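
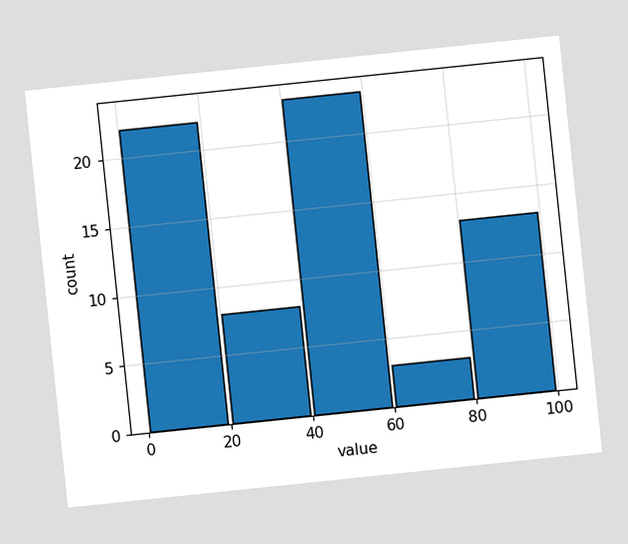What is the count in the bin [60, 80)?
The chart is tilted about 6° counter-clockwise. The [60, 80) bin has height 3.

3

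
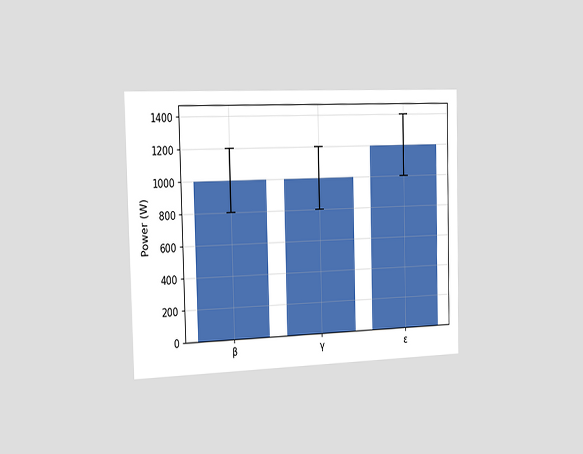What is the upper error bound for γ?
The chart is viewed slightly from the left. The γ bar's upper whisker reaches 1200W.

1200W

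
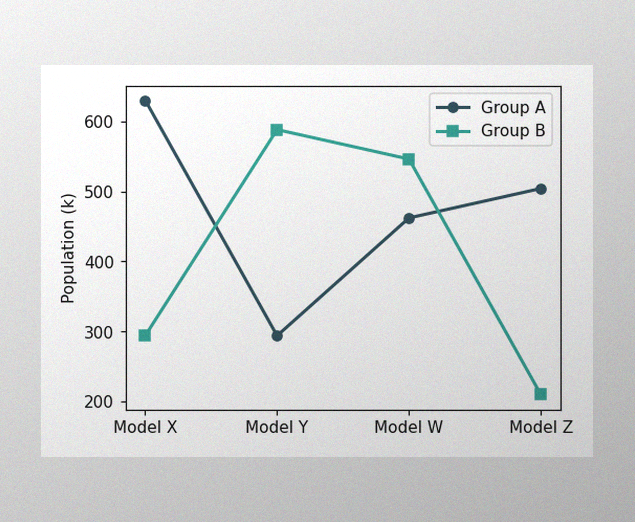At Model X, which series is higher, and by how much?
The image has some photo noise and uneven lighting. At Model X, Group A sits above the other line by 336k.

Group A, by 336k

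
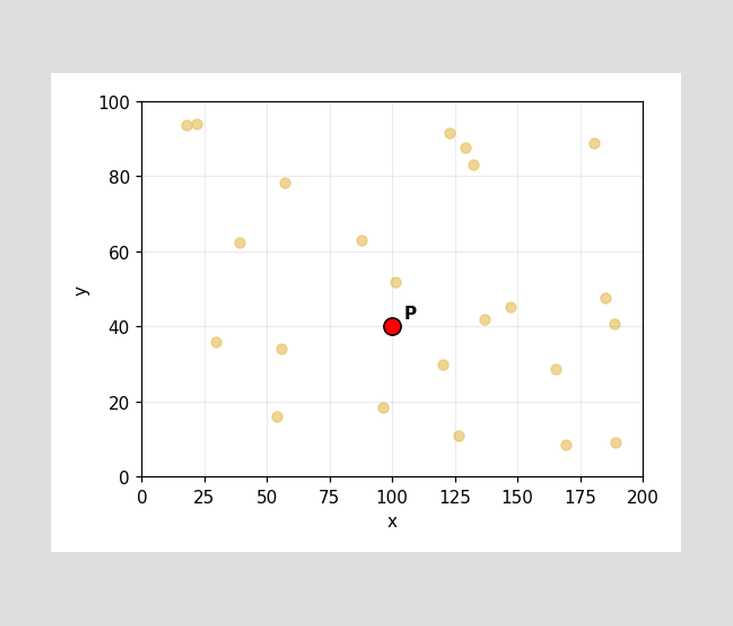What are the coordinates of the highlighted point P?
(100, 40)

Following the gridlines from P to each axis, P sits at (100, 40).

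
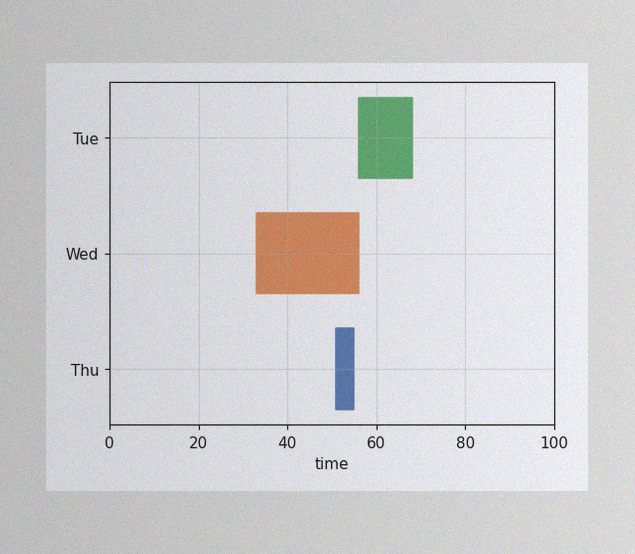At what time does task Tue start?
The image has some photo noise and uneven lighting. The Tue bar begins at t=56.

56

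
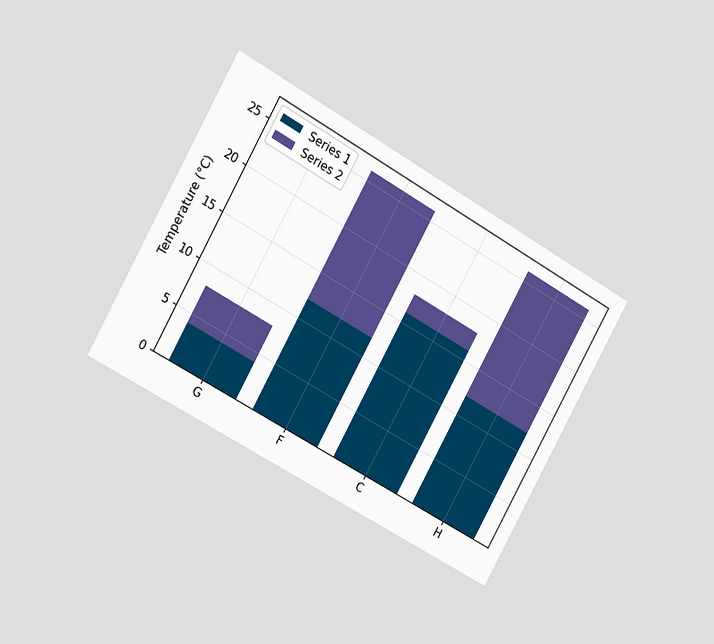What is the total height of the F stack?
26°C

The chart is tilted about 29° clockwise and viewed at a slight angle. The F stack's top reaches 26°C on the y-axis.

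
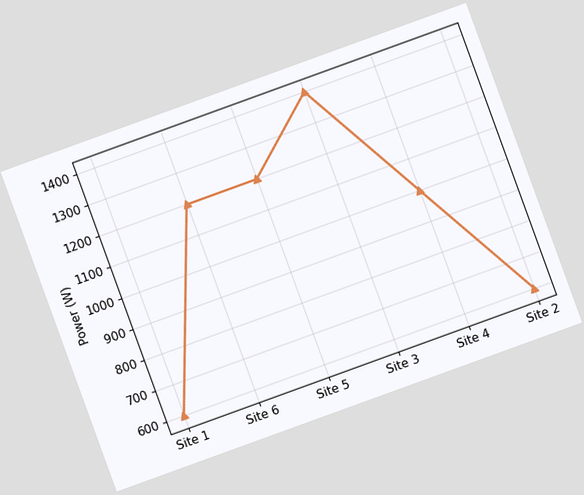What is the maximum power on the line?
1400W

The chart is tilted about 20° counter-clockwise. The highest point is at Site 3, and reading across to the y-axis gives 1400W.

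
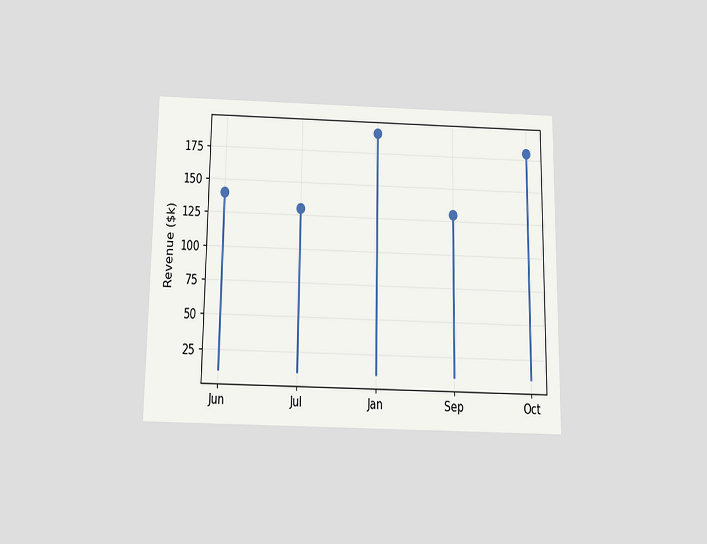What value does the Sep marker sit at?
$130k

The chart is viewed slightly from below. The Sep marker sits at $130k.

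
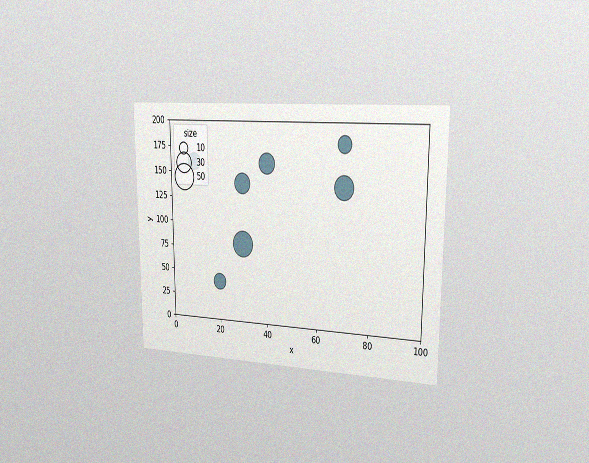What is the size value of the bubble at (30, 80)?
50

The chart is viewed slightly from the right, with some photo noise. Matching the bubble at (30, 80) against the size legend gives 50.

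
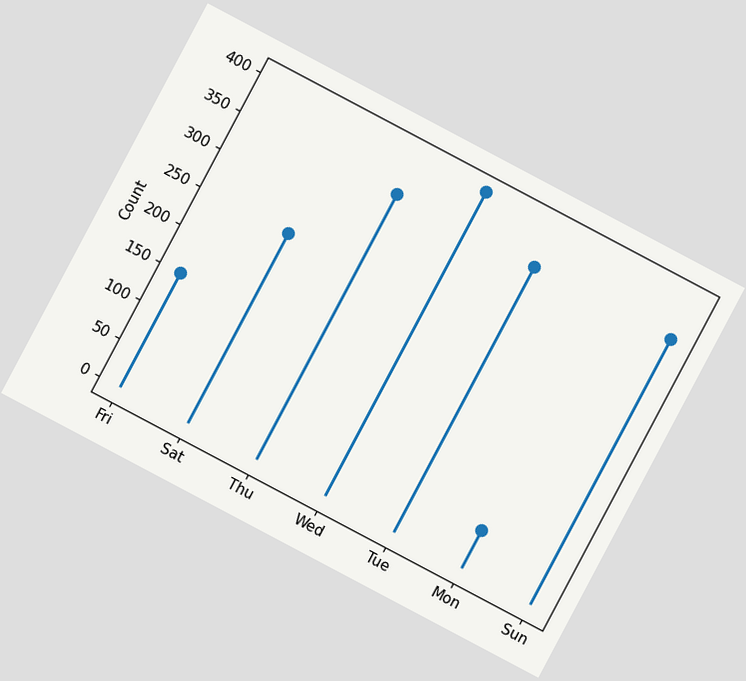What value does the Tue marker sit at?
350

The chart is tilted about 28° clockwise. The Tue marker sits at 350.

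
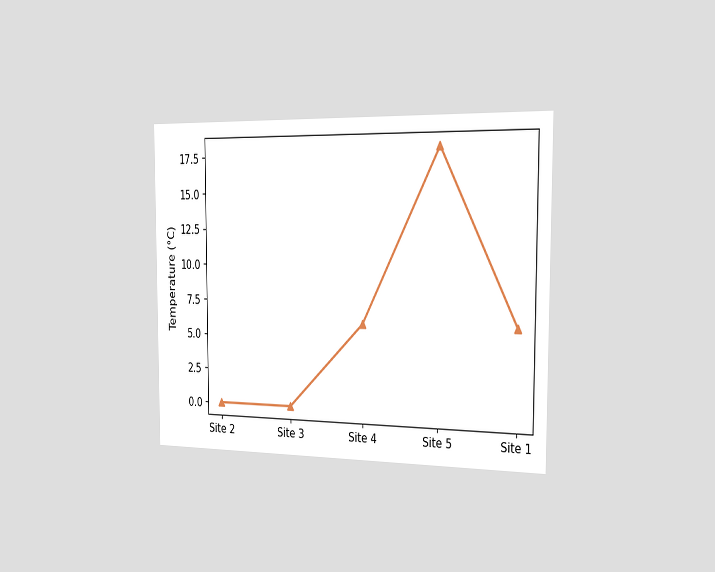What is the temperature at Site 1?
6°C

The chart is viewed slightly from the right. At Site 1, the line is at 6°C.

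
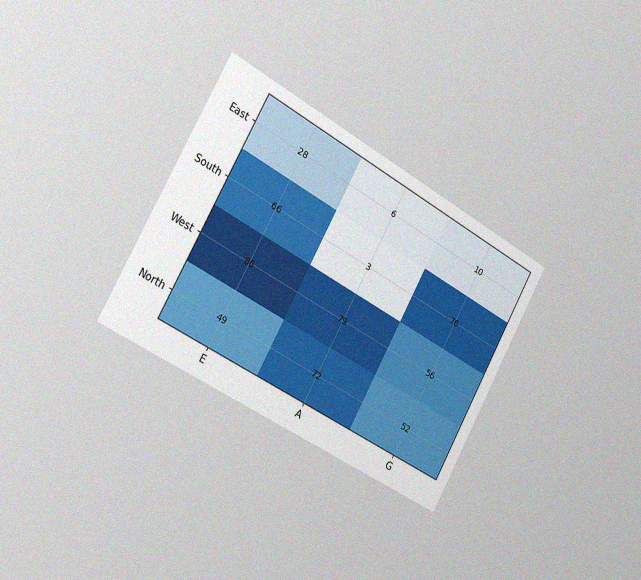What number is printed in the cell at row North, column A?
72

The chart is tilted about 29° clockwise and viewed slightly from the left, with some photo noise. The (North, A) cell reads 72.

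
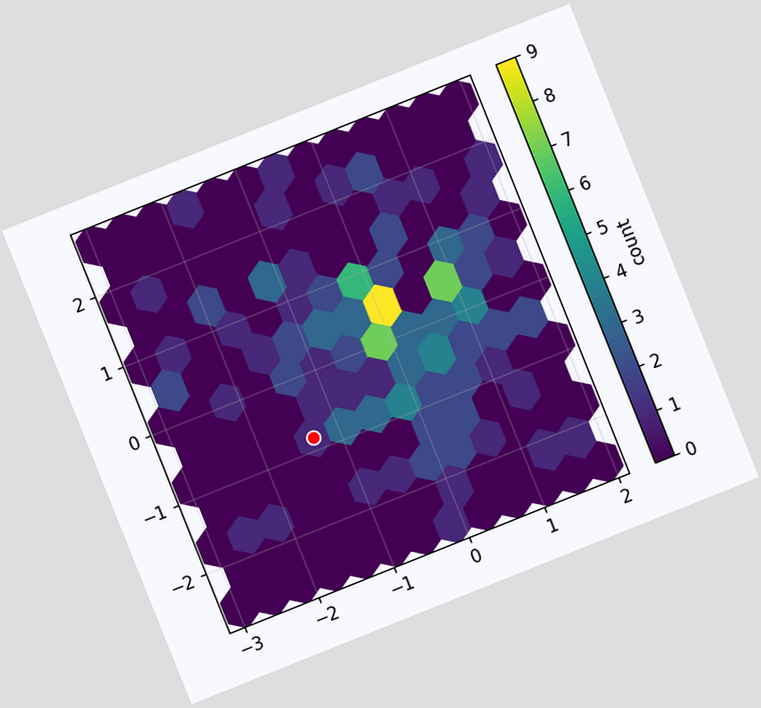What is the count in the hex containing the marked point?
1

The chart is tilted about 22° counter-clockwise. The marked hex reads 1 on the colorbar.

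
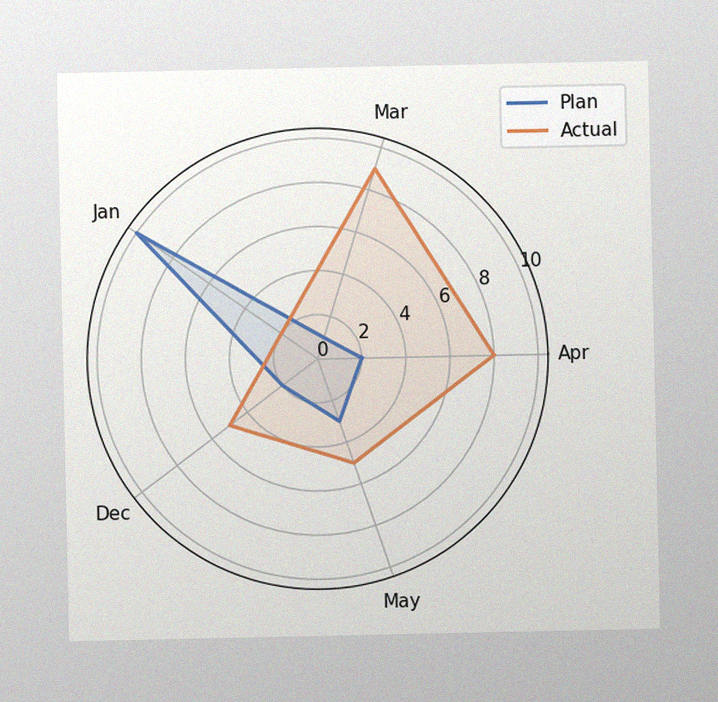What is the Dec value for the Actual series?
5

The image has some photo noise and uneven lighting. On the Dec axis, Actual reaches 5.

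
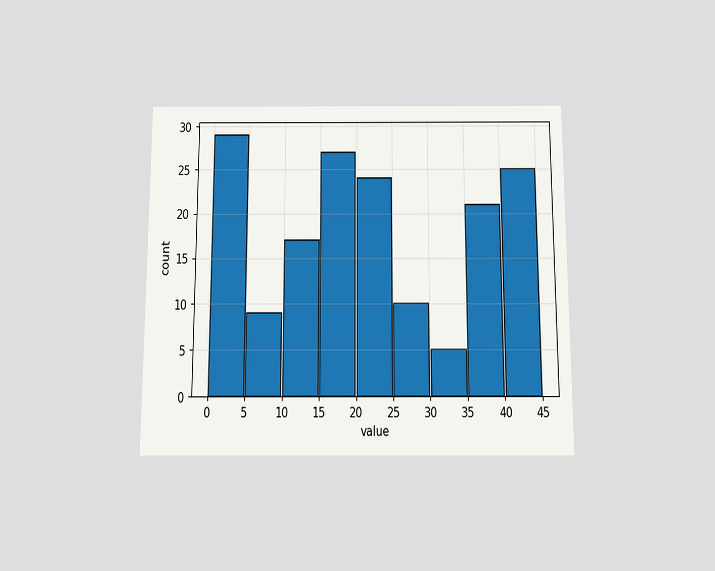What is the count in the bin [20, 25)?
24

The chart is viewed slightly from below. The [20, 25) bin has height 24.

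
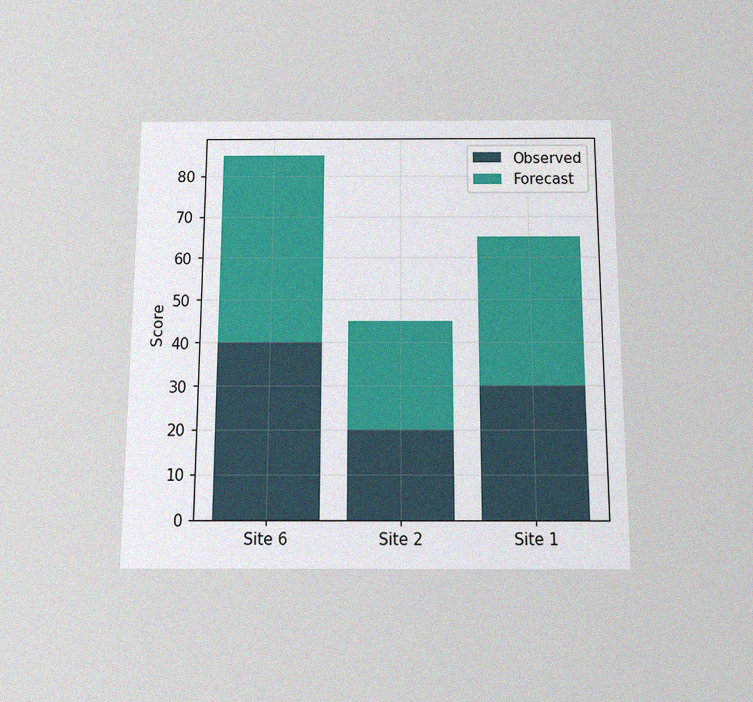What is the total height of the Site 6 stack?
The chart is viewed slightly from below, with some photo noise. The Site 6 stack's top reaches 85 on the y-axis.

85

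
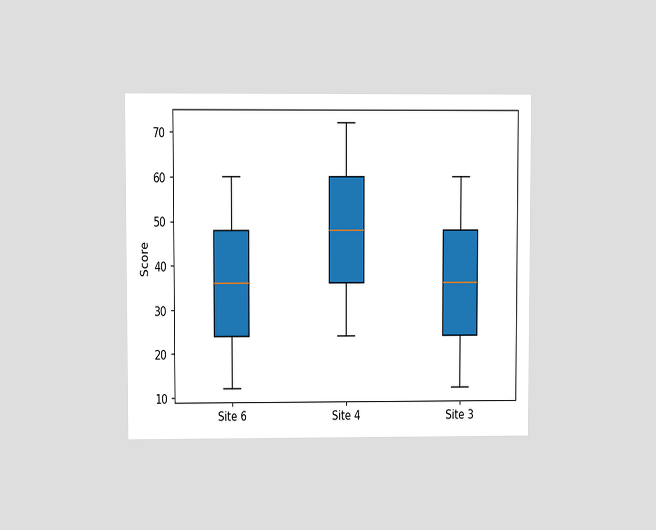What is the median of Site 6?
The chart is viewed at a slight angle. The median line in the Site 6 box sits at 36.

36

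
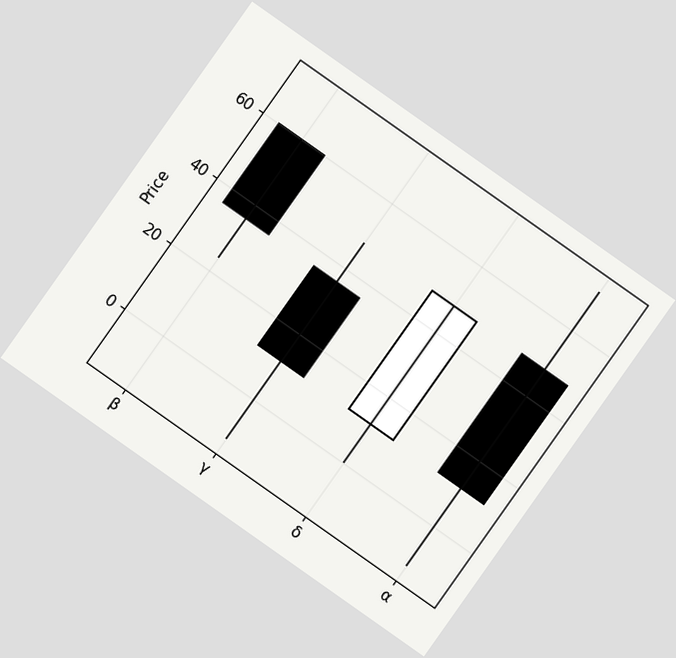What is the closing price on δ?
48

The chart is tilted about 35° clockwise. The δ candle closes at 48.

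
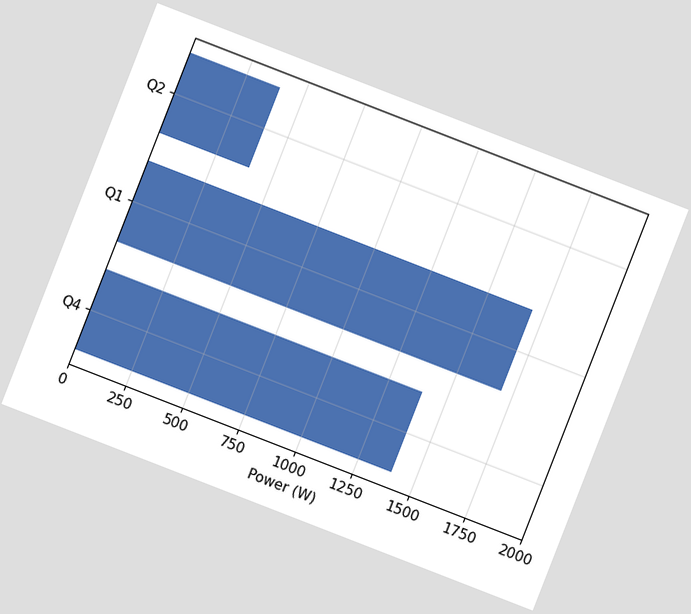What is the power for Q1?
The chart is tilted about 21° clockwise. Reading along the chart's x-axis, the Q1 bar reaches 1700W.

1700W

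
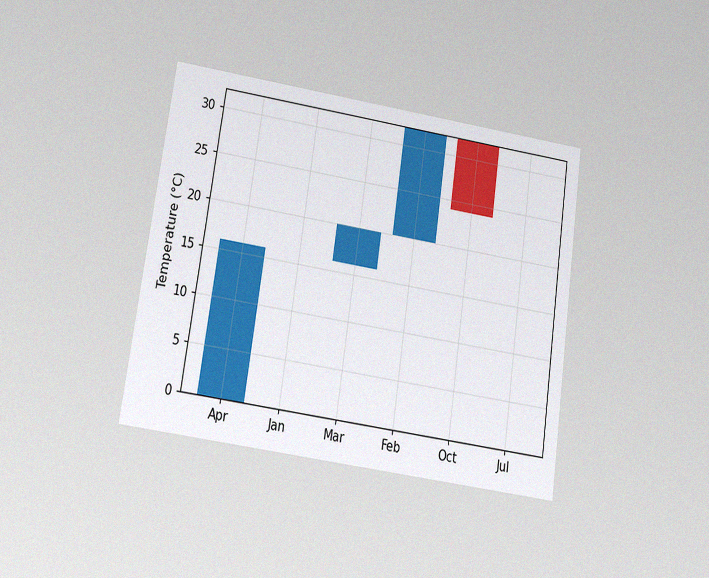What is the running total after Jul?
24°C

The chart is tilted about 8° clockwise and viewed at a slight angle, with some photo noise. After Jul the running total reaches 24°C.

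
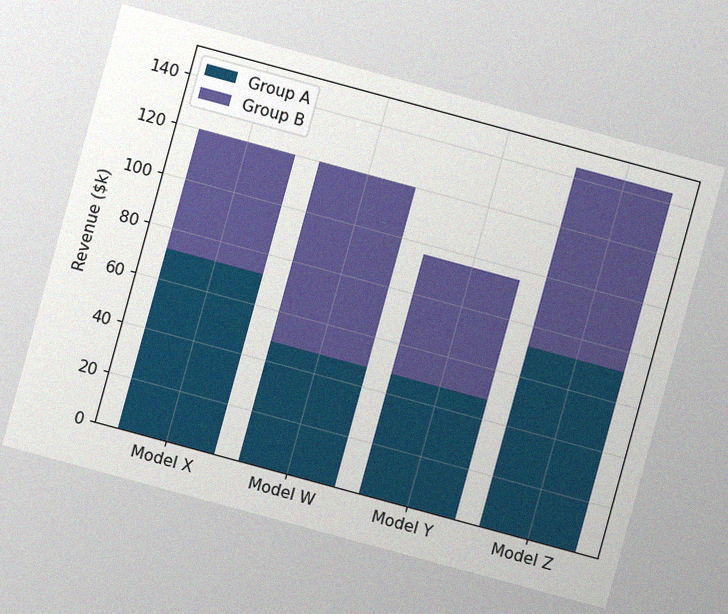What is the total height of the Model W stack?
The chart is tilted about 15° clockwise, with some photo noise. The Model W stack's top reaches $120k on the y-axis.

$120k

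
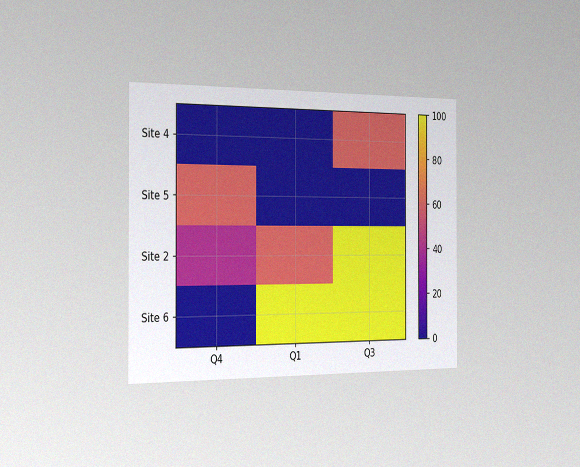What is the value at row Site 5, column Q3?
0

The chart is viewed slightly from the left, with some photo noise. Matching cell (Site 5, Q3) against the colorbar gives 0.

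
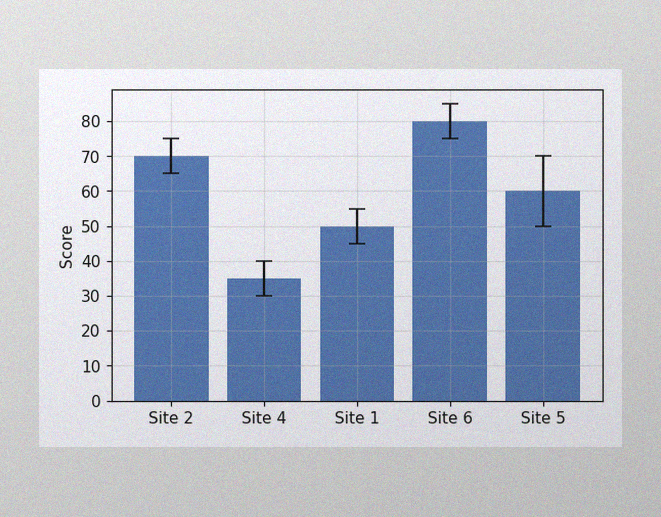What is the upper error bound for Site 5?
The image has some photo noise and uneven lighting. The Site 5 bar's upper whisker reaches 70.

70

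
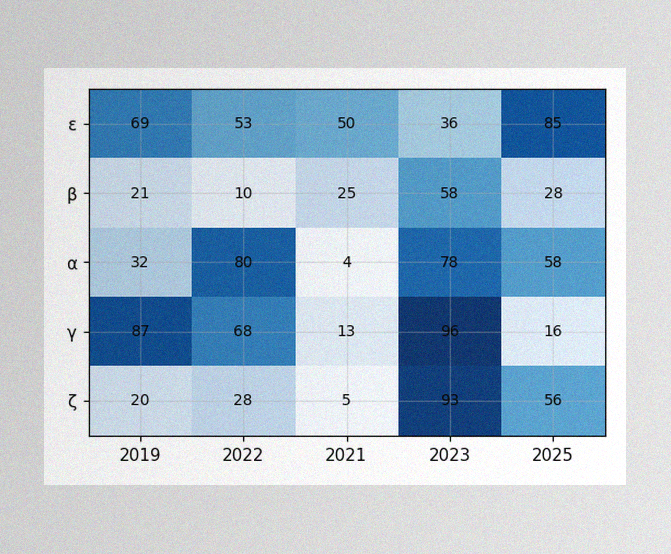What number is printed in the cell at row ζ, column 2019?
20

The image has some photo noise and uneven lighting. The (ζ, 2019) cell reads 20.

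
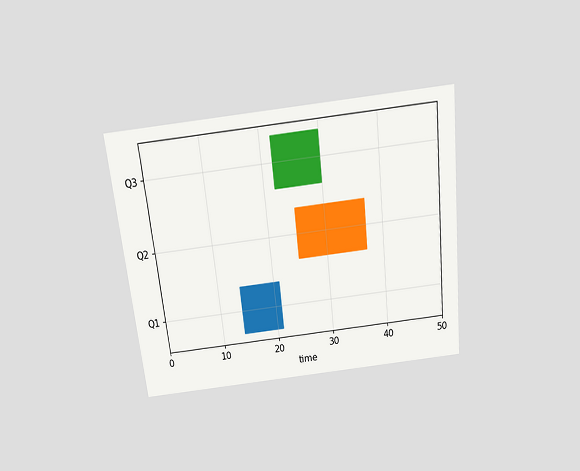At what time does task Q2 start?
The chart is tilted about 6° counter-clockwise and viewed slightly from above. The Q2 bar begins at t=25.

25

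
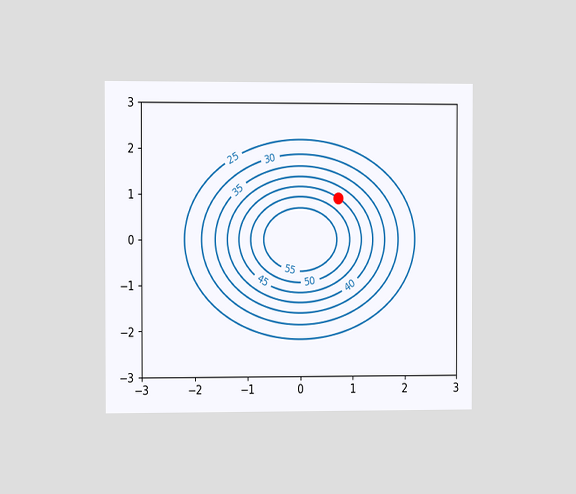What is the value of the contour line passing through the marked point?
The chart is viewed slightly from the left. The marked point sits on the contour labelled 45.

45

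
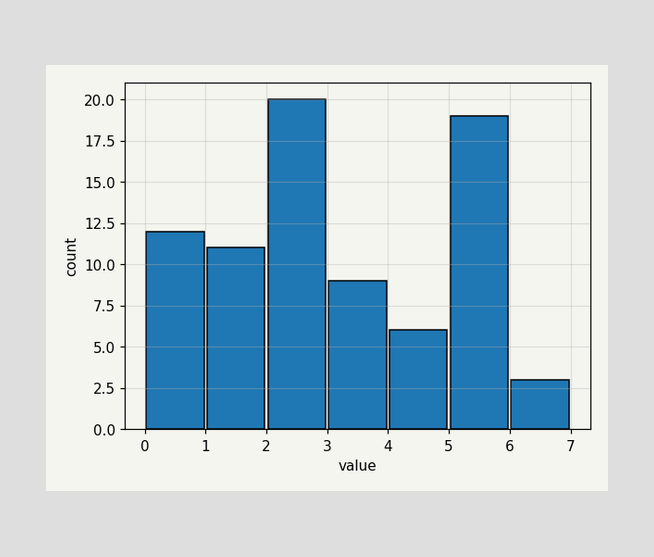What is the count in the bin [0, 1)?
12

The [0, 1) bin has height 12.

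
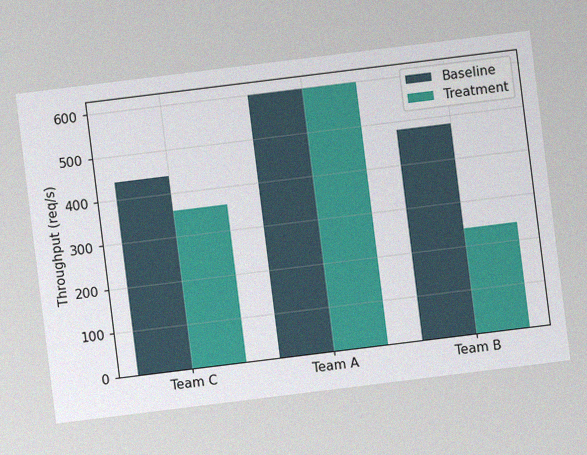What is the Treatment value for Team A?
600req/s

The chart is tilted about 7° counter-clockwise, with some photo noise. The Treatment bar at Team A reaches 600req/s on the y-axis.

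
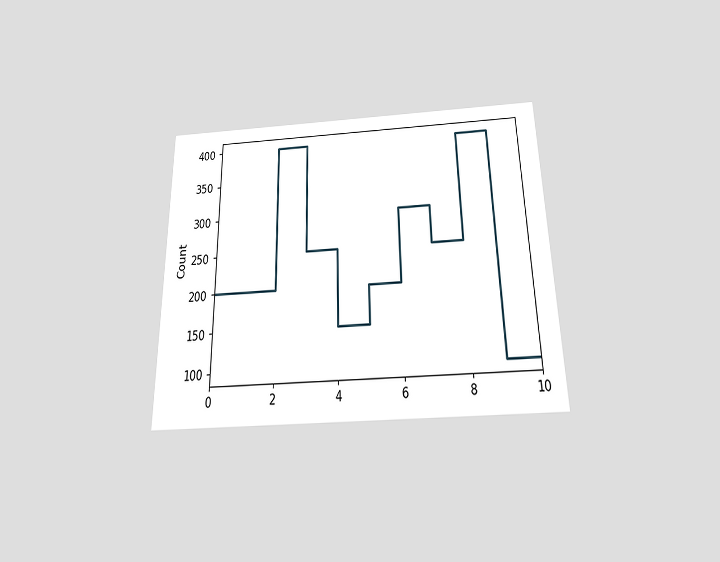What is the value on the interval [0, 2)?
The chart is viewed slightly from below. On [0, 2) the step sits at 200.

200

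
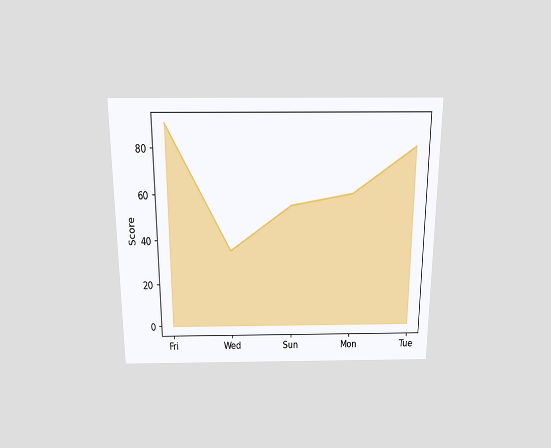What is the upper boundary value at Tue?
80

The chart is viewed slightly from above. At Tue the upper boundary is at 80.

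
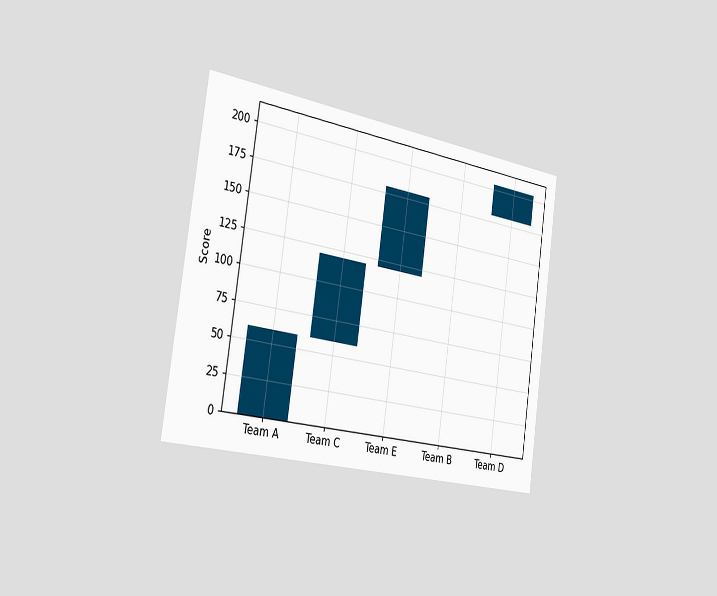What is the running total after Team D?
204

The chart is tilted about 8° clockwise and viewed slightly from the left. After Team D the running total reaches 204.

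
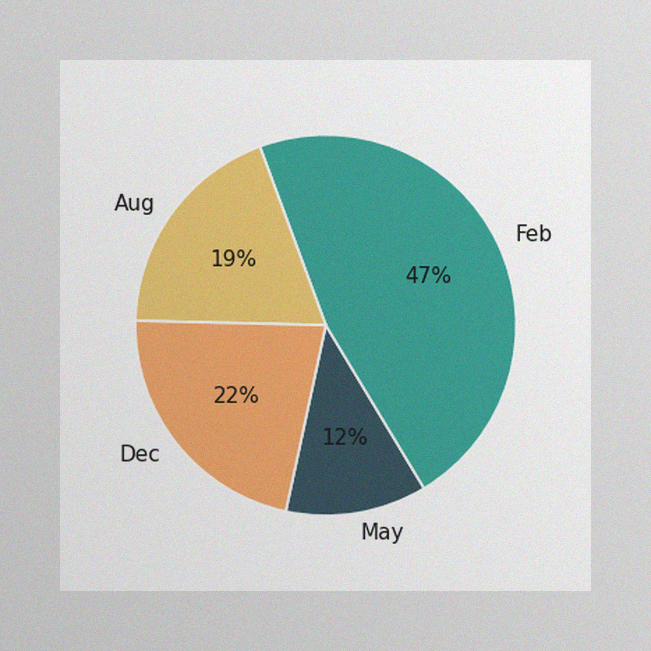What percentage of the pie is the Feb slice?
47%

The image has some photo noise and uneven lighting. The Feb slice takes up 47% of the pie.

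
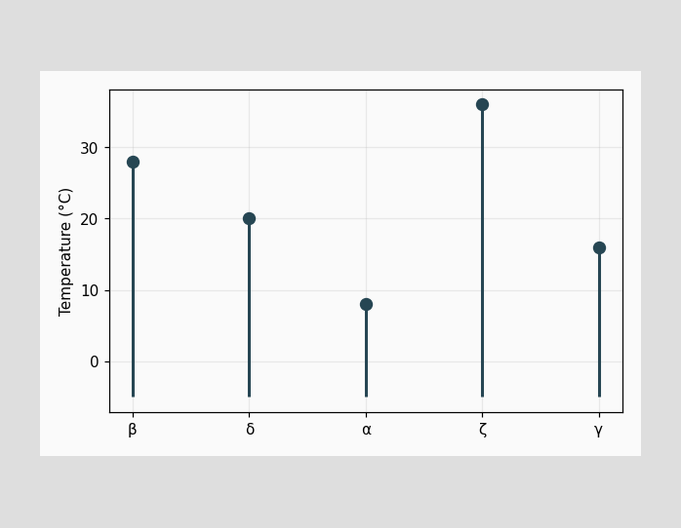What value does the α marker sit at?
8°C

The α marker sits at 8°C.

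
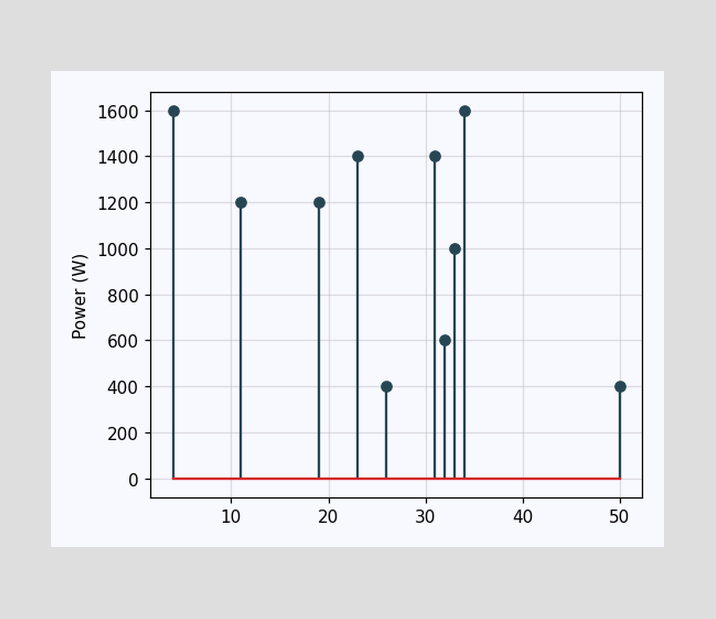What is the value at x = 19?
1200W

The stem at x=19 reaches 1200W.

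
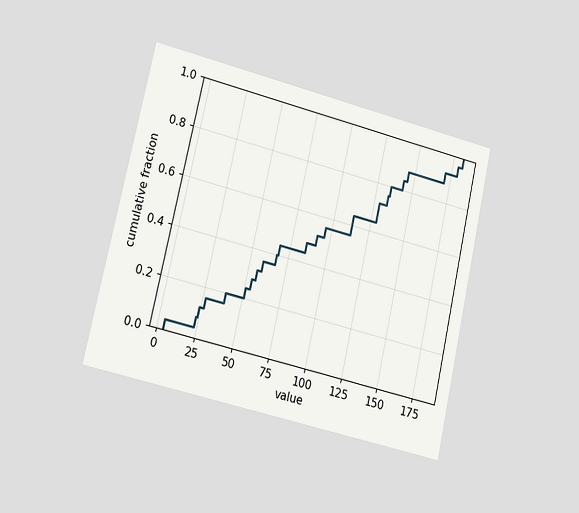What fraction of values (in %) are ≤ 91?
52%

The chart is tilted about 13° clockwise and viewed slightly from the left. At x=91 the ECDF step is at 52%.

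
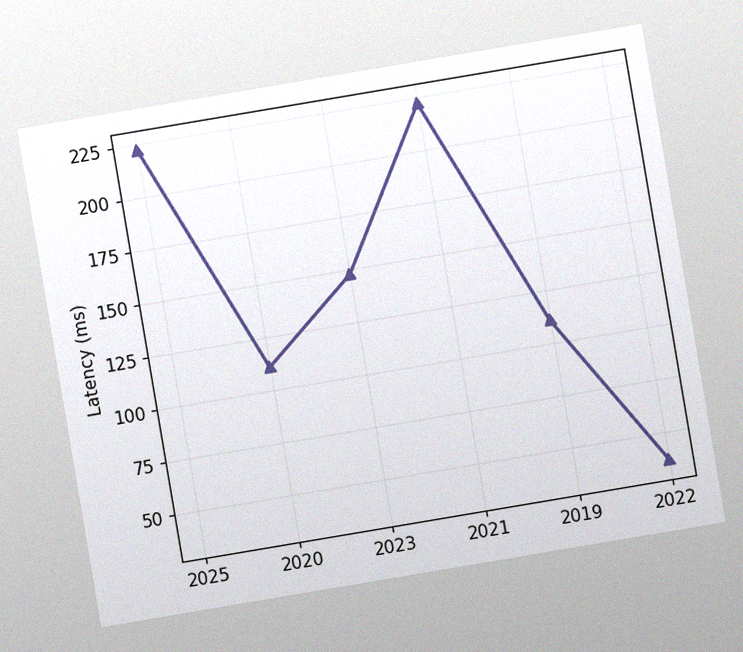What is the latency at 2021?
The chart is tilted about 10° counter-clockwise, with some photo noise. At 2021, the line is at 222ms.

222ms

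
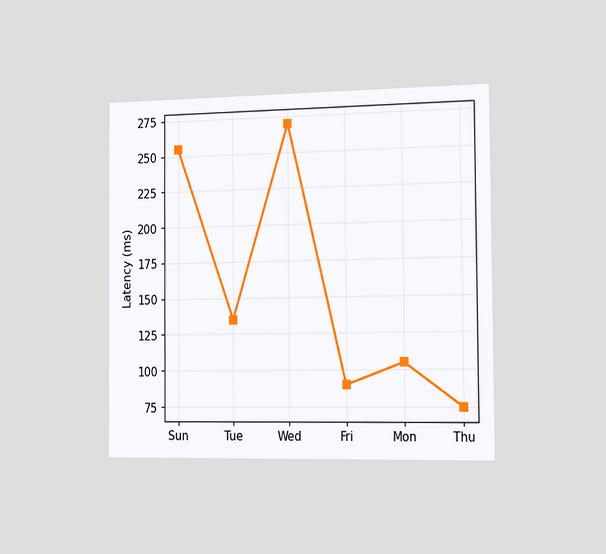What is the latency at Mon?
The chart is viewed slightly from the right. At Mon, the line is at 105ms.

105ms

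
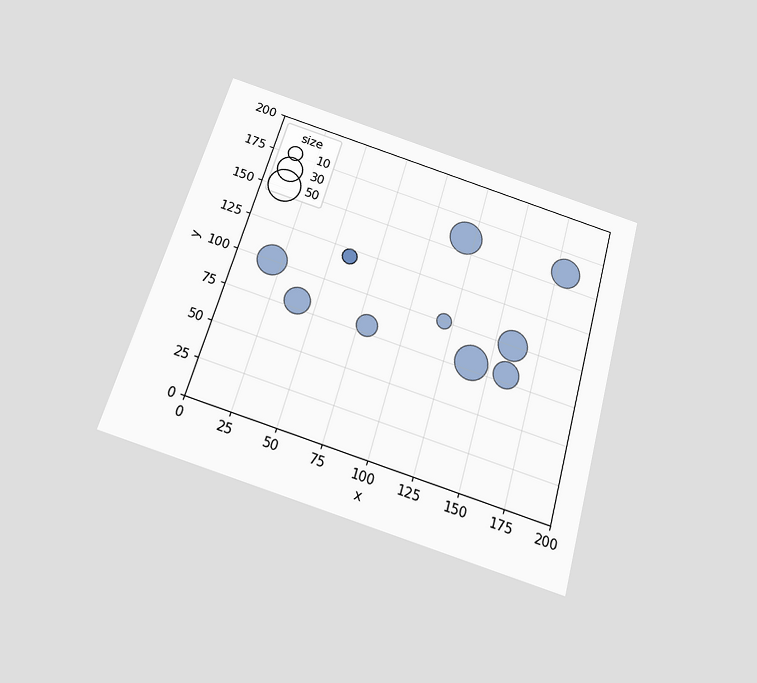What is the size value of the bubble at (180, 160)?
40

The chart is tilted about 16° clockwise and viewed slightly from below. Matching the bubble at (180, 160) against the size legend gives 40.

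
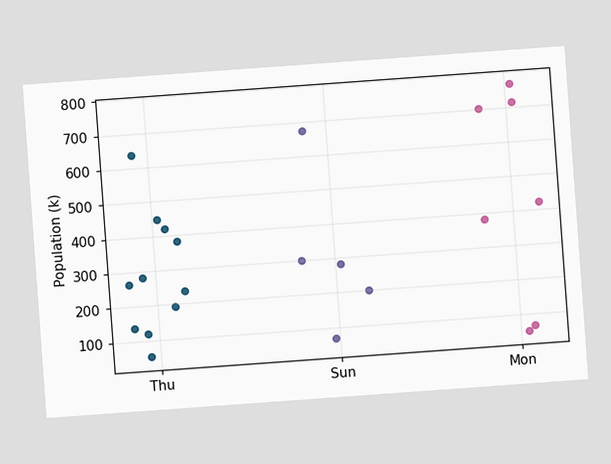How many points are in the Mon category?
7

The chart is tilted about 4° counter-clockwise. Counting the markers in the Mon column gives 7.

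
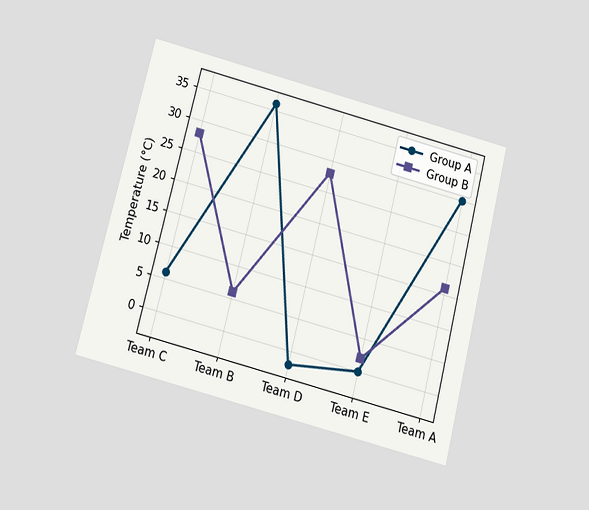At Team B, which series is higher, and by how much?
The chart is tilted about 14° clockwise and viewed slightly from below. At Team B, Group A sits above the other line by 30°C.

Group A, by 30°C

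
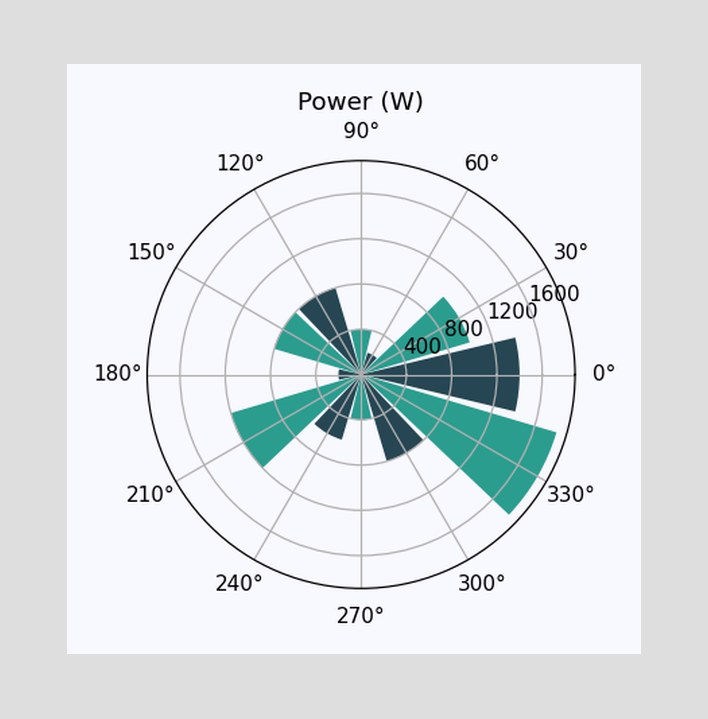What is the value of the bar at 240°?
The bar at 240° reaches 600W on the radial axis.

600W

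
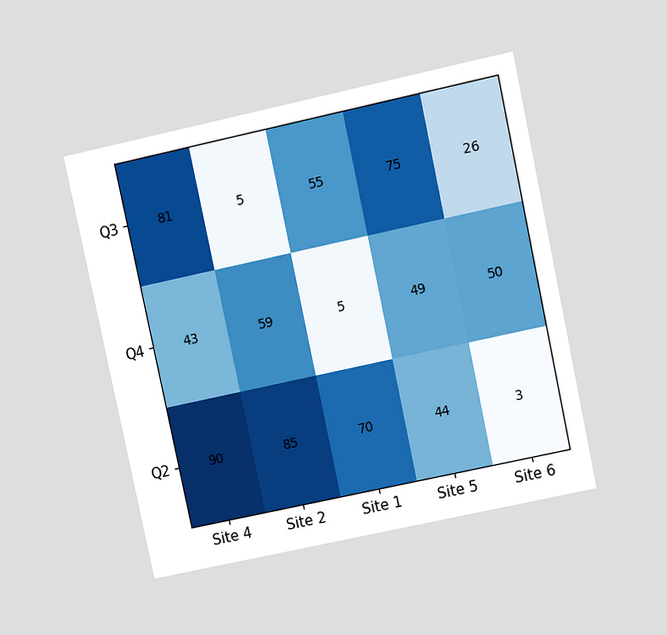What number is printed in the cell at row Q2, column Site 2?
The chart is tilted about 12° counter-clockwise and viewed at a slight angle. The (Q2, Site 2) cell reads 85.

85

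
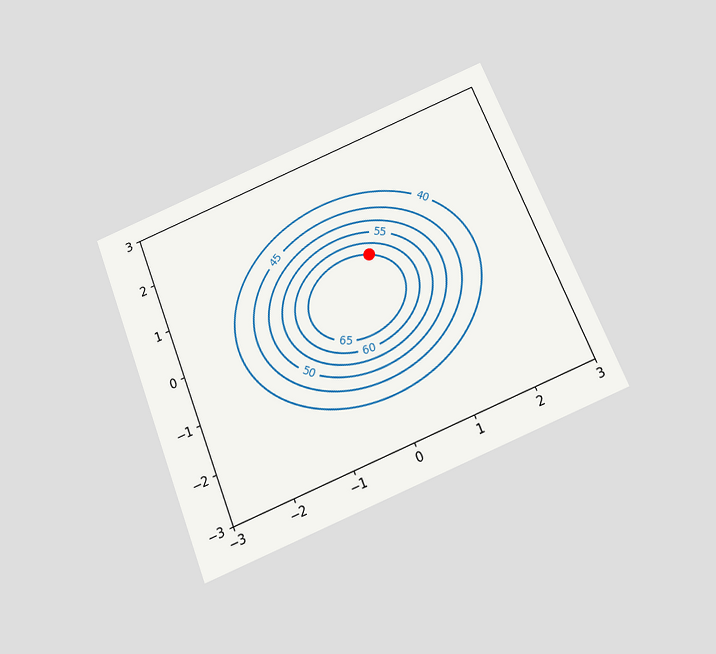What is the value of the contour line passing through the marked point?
65

The chart is tilted about 22° counter-clockwise and viewed slightly from below. The marked point sits on the contour labelled 65.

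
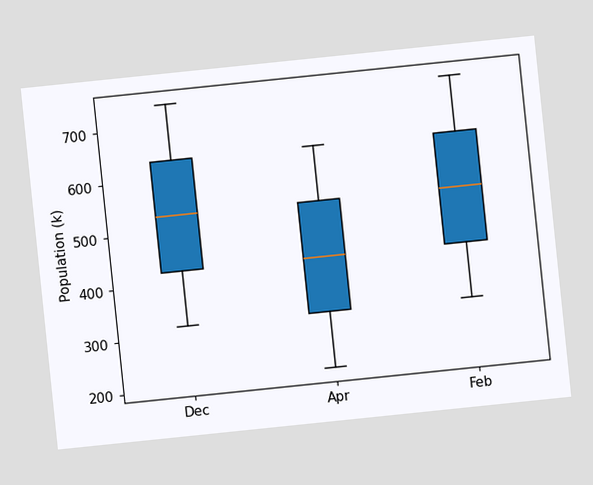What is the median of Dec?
530k

The chart is tilted about 6° counter-clockwise. The median line in the Dec box sits at 530k.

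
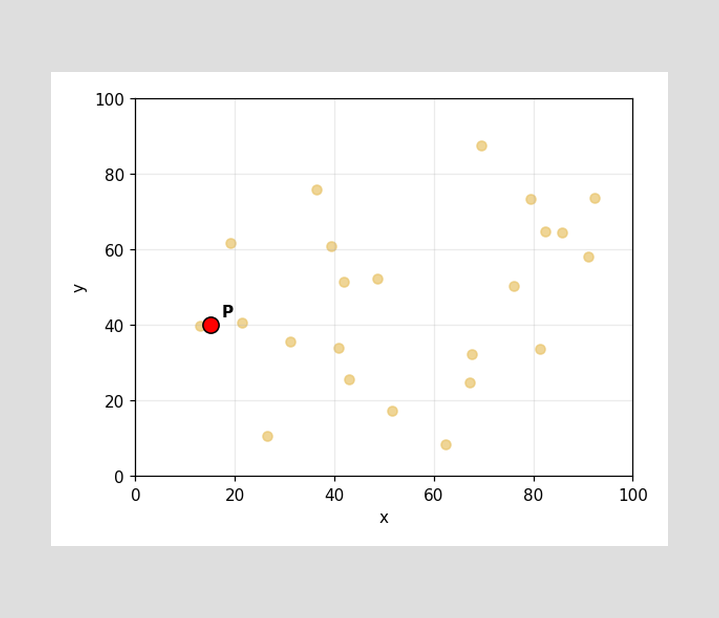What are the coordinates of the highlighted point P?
Following the gridlines from P to each axis, P sits at (15, 40).

(15, 40)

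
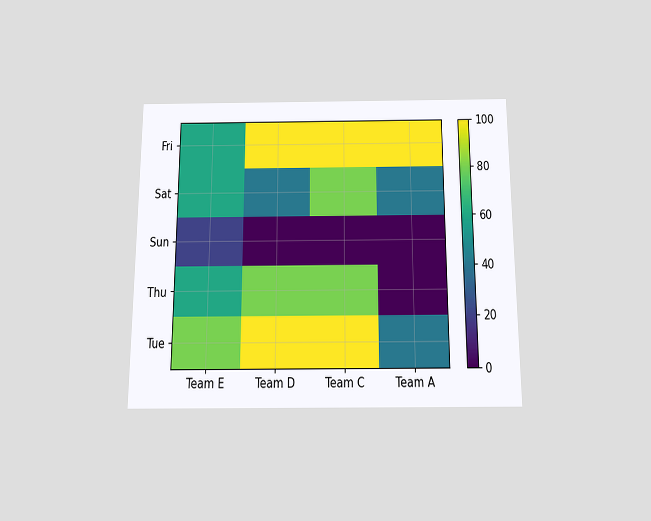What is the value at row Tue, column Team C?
100

The chart is viewed slightly from below. Matching cell (Tue, Team C) against the colorbar gives 100.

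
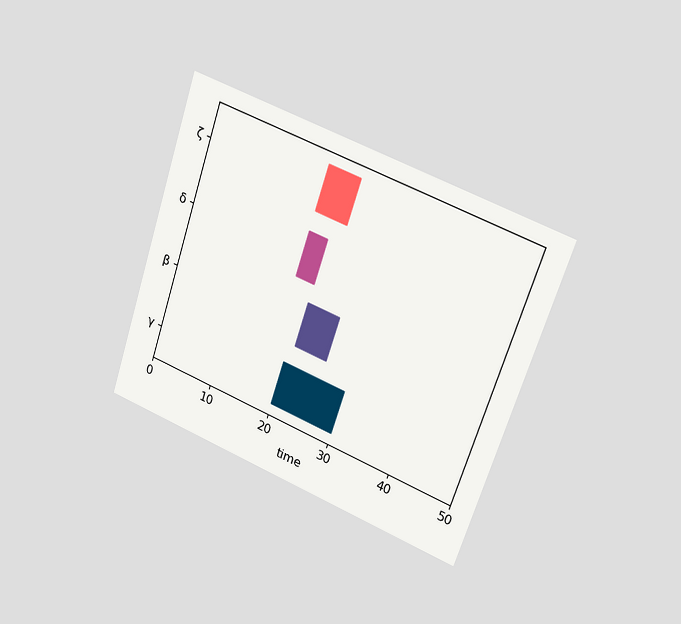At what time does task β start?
The chart is tilted about 19° clockwise and viewed slightly from the right. The β bar begins at t=21.

21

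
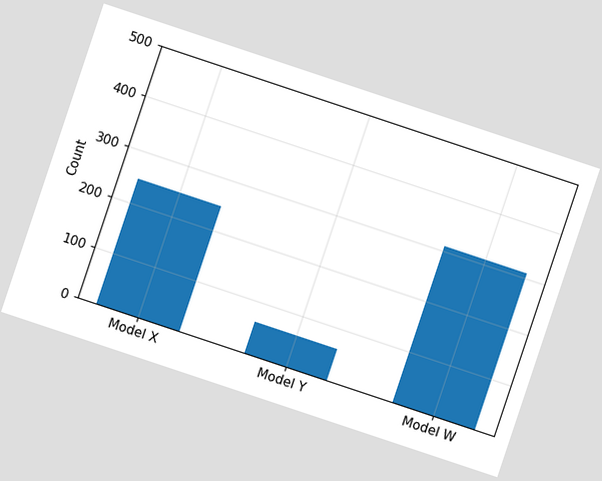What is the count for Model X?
The chart is tilted about 18° clockwise. Reading along the chart's y-axis, the Model X bar reaches 248.

248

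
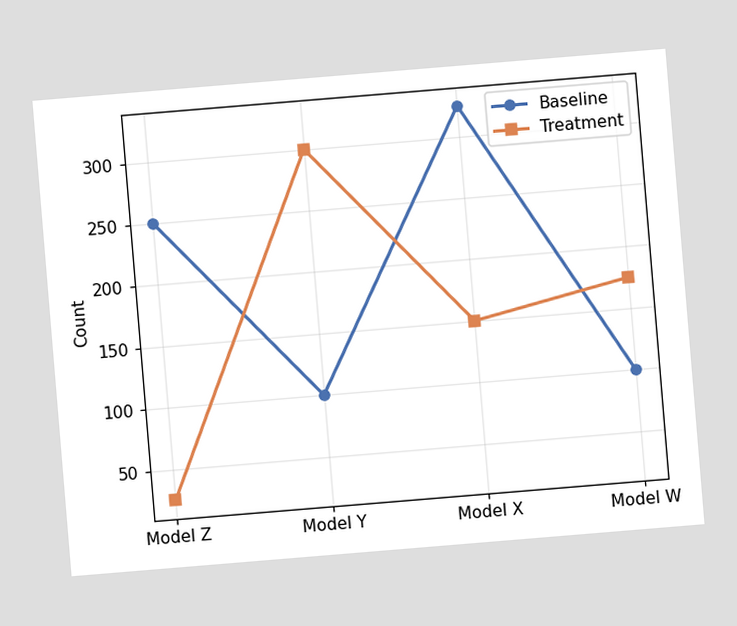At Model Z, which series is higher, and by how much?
Baseline, by 225

The chart is tilted about 5° counter-clockwise. At Model Z, Baseline sits above the other line by 225.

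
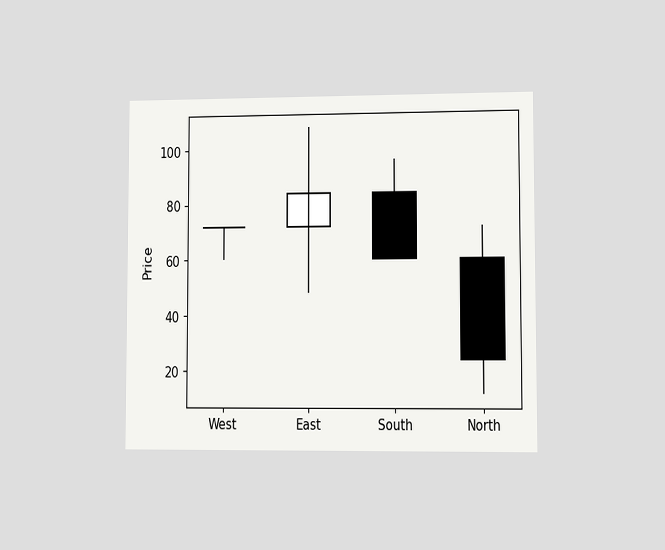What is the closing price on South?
60

The chart is viewed at a slight angle. The South candle closes at 60.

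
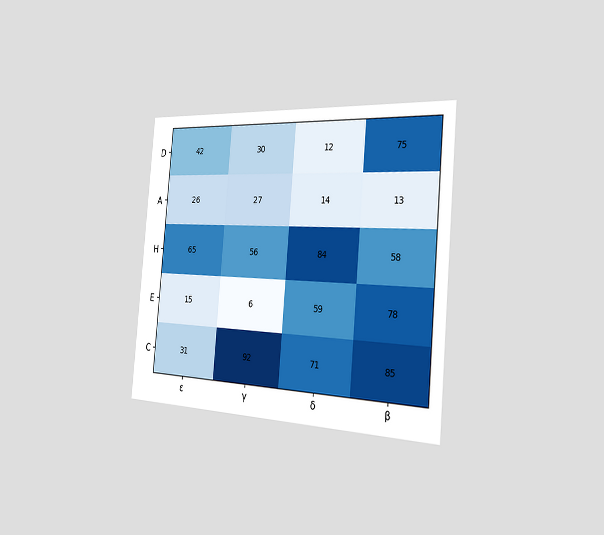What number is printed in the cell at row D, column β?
75

The chart is tilted about 5° clockwise and viewed slightly from the right. The (D, β) cell reads 75.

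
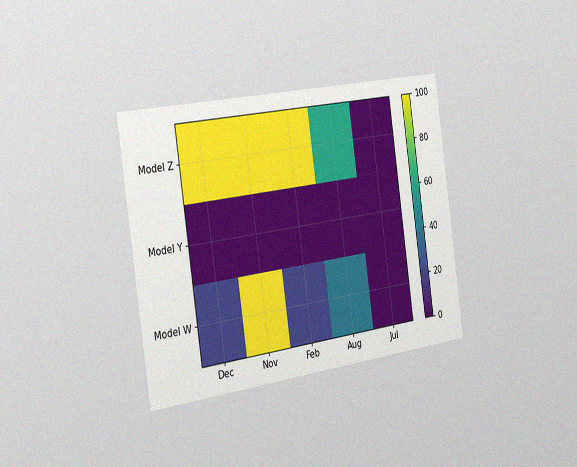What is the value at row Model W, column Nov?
100

The chart is tilted about 8° counter-clockwise and viewed slightly from the left, with some photo noise. Matching cell (Model W, Nov) against the colorbar gives 100.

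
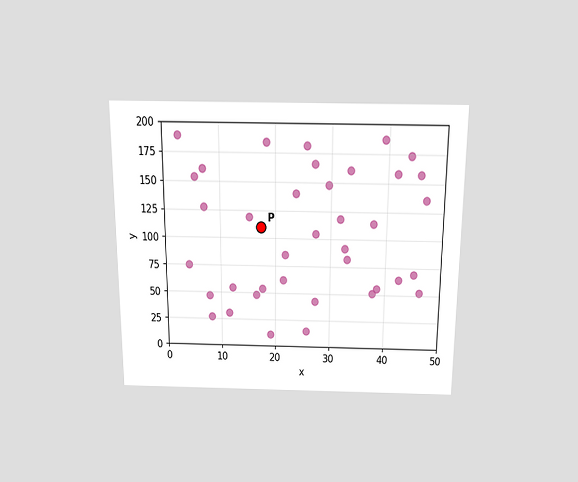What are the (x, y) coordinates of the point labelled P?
The chart is viewed slightly from above. Following the gridlines from P to each axis, P sits at (17.5, 110).

(17.5, 110)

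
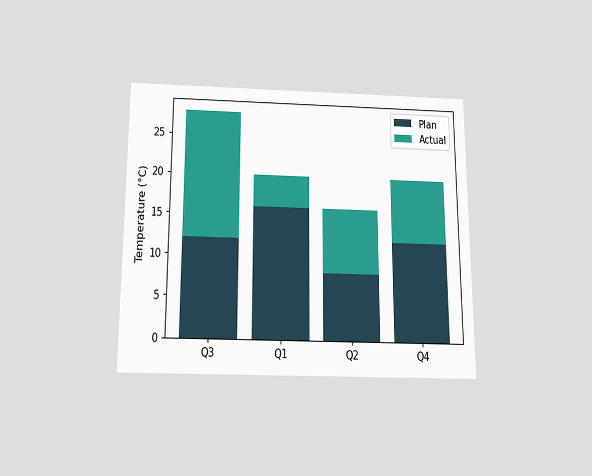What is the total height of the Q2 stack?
16°C

The chart is viewed slightly from below. The Q2 stack's top reaches 16°C on the y-axis.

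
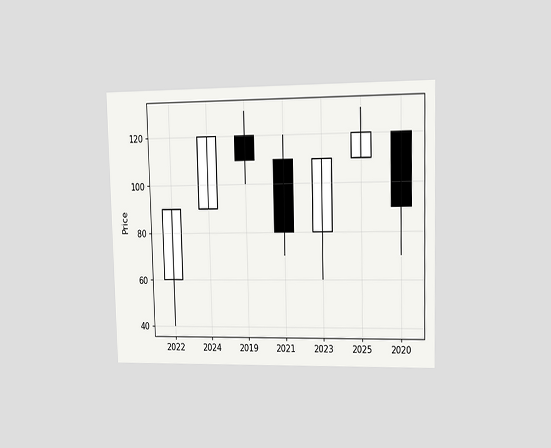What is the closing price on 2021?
The chart is viewed slightly from the right. The 2021 candle closes at 80.

80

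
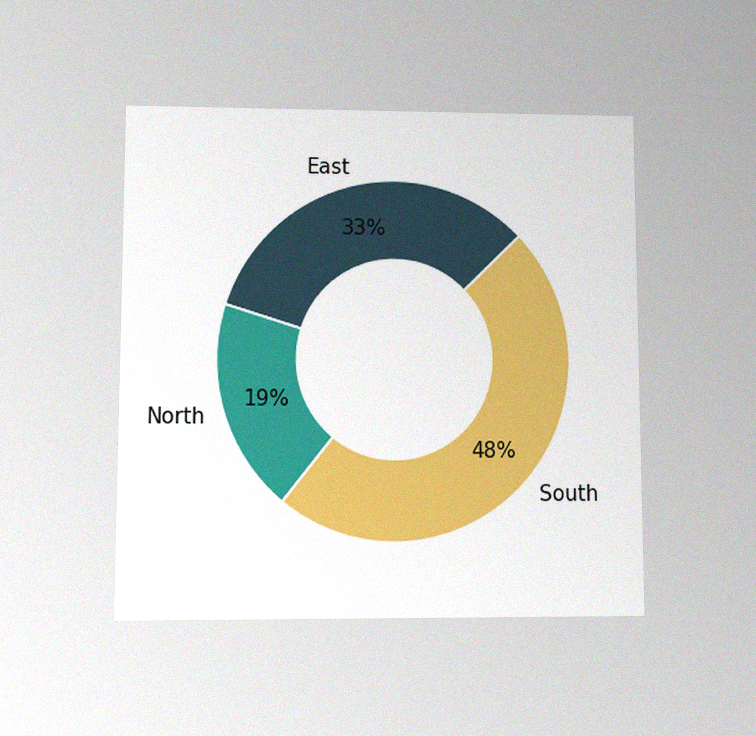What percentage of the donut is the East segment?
33%

The chart is viewed at a slight angle, with some photo noise. The East segment takes up 33% of the ring.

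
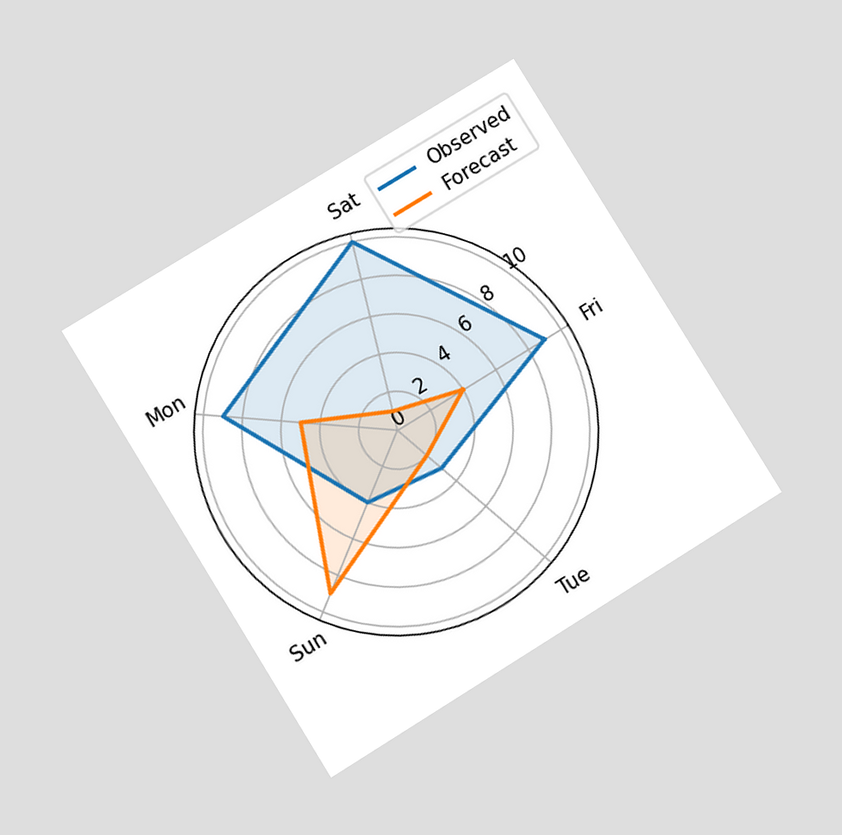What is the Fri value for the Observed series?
The chart is tilted about 32° counter-clockwise and viewed at a slight angle. On the Fri axis, Observed reaches 9.

9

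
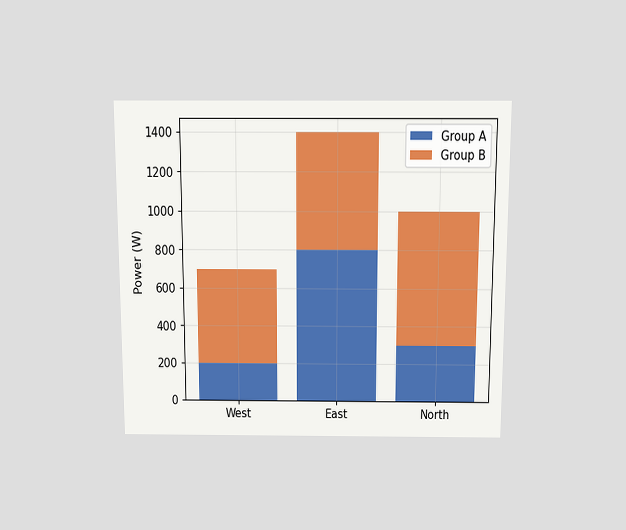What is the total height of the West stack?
The chart is viewed slightly from above. The West stack's top reaches 700W on the y-axis.

700W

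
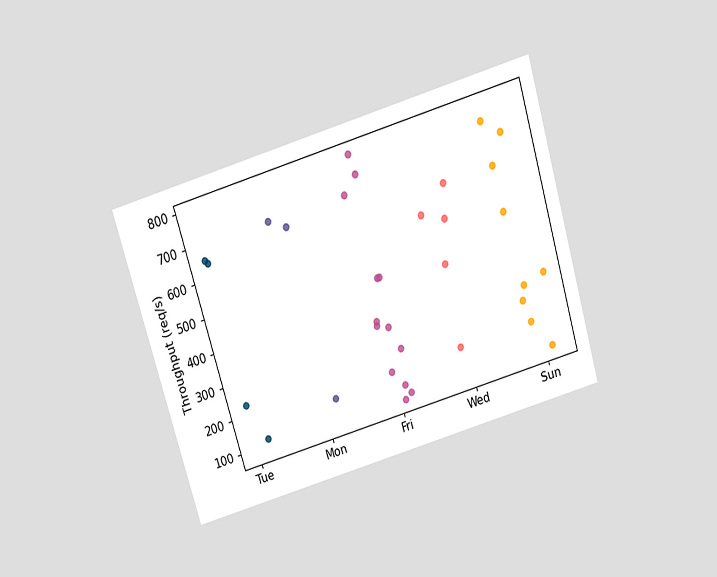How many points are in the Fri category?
The chart is tilted about 17° counter-clockwise and viewed slightly from above. Counting the markers in the Fri column gives 13.

13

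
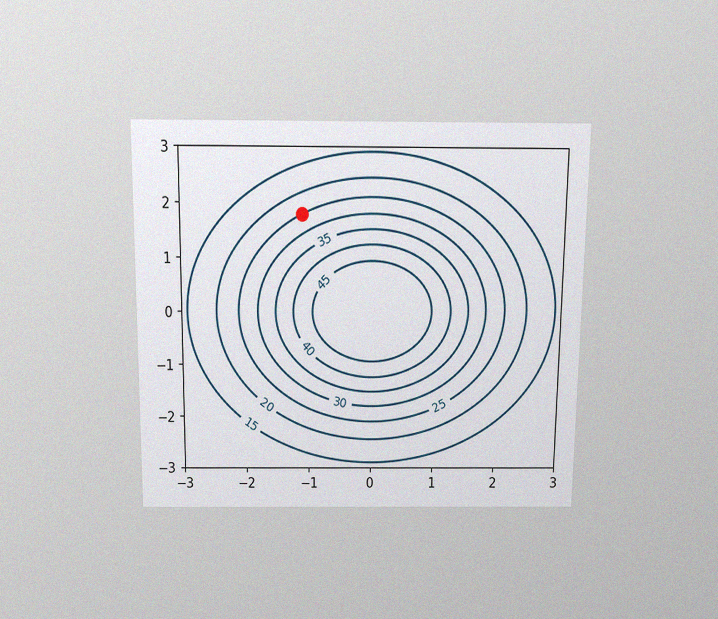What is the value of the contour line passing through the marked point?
The chart is viewed slightly from above, with some photo noise. The marked point sits on the contour labelled 25.

25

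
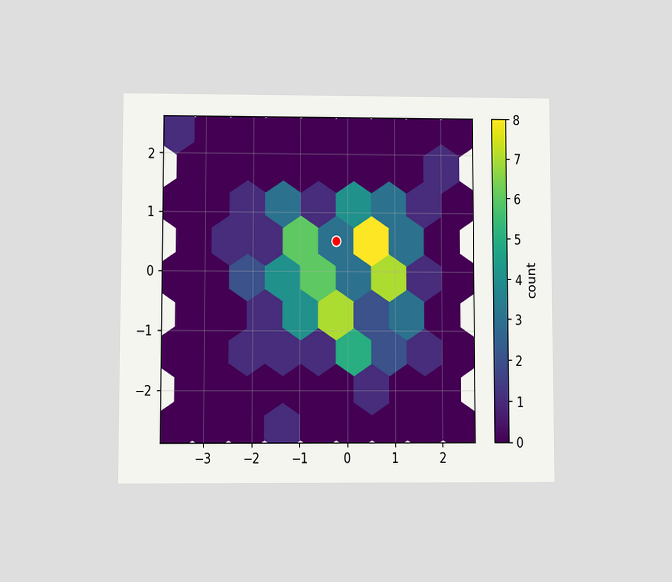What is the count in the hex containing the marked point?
3

The chart is viewed at a slight angle. The marked hex reads 3 on the colorbar.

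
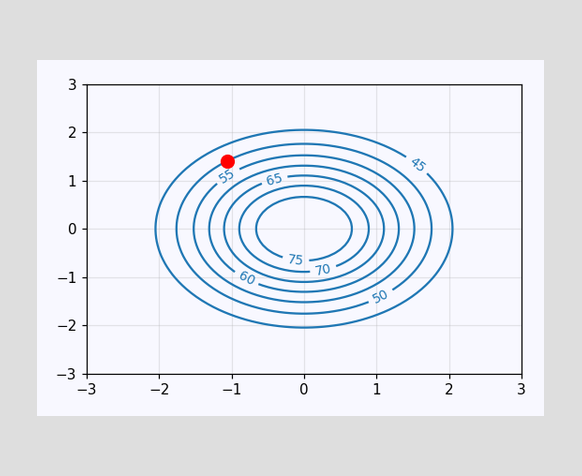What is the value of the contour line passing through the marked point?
50

The marked point sits on the contour labelled 50.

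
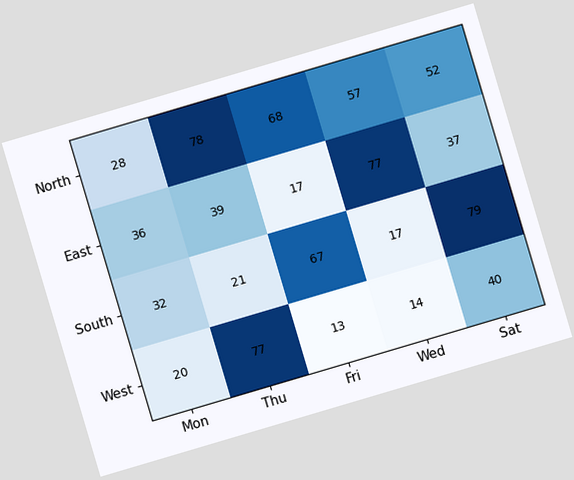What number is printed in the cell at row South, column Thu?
21

The chart is tilted about 17° counter-clockwise. The (South, Thu) cell reads 21.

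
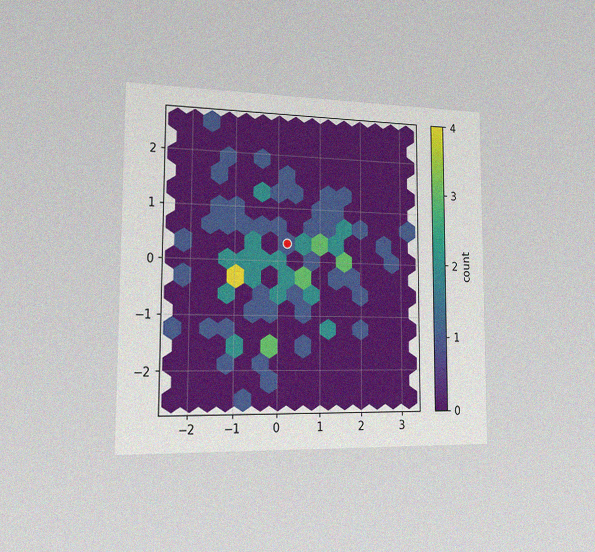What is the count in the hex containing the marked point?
The chart is viewed slightly from the left, with some photo noise. The marked hex reads 1 on the colorbar.

1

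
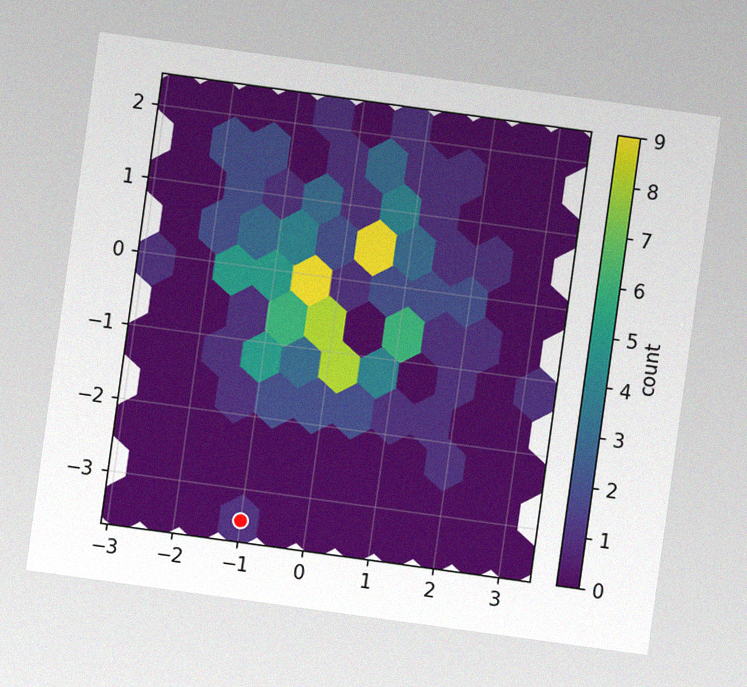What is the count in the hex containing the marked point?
1

The chart is tilted about 8° clockwise, with some photo noise. The marked hex reads 1 on the colorbar.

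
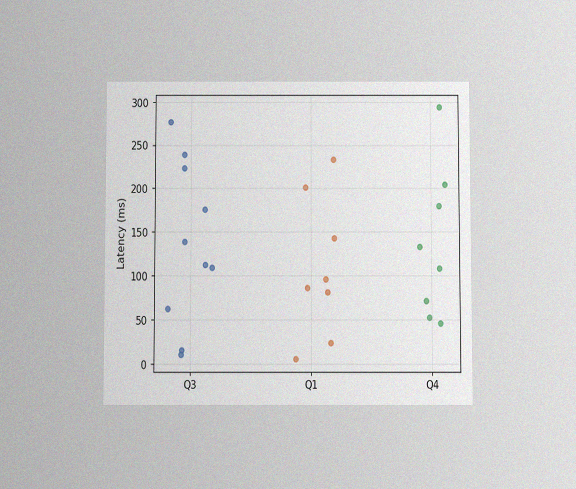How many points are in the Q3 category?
The chart is viewed slightly from below, with some photo noise. Counting the markers in the Q3 column gives 10.

10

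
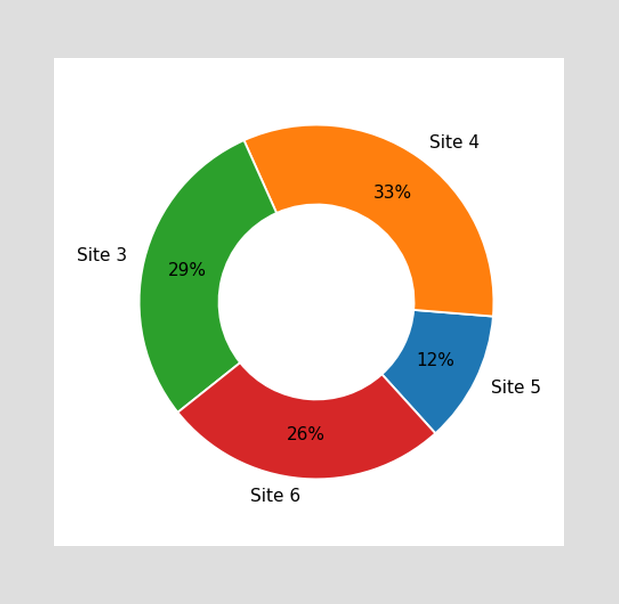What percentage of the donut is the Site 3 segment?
29%

The Site 3 segment takes up 29% of the ring.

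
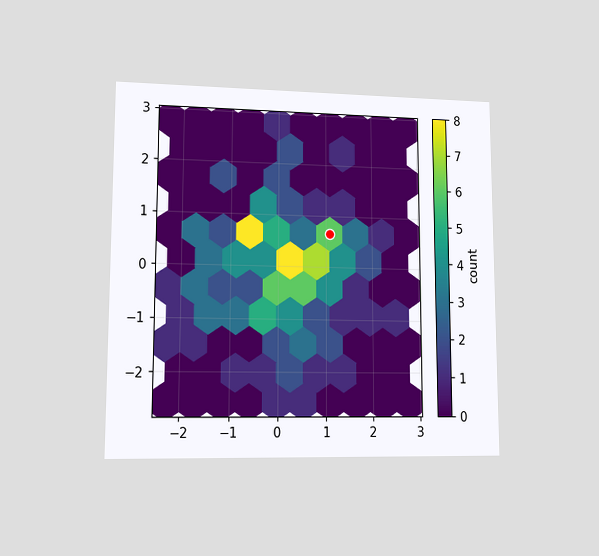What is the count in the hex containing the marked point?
The chart is viewed at a slight angle. The marked hex reads 6 on the colorbar.

6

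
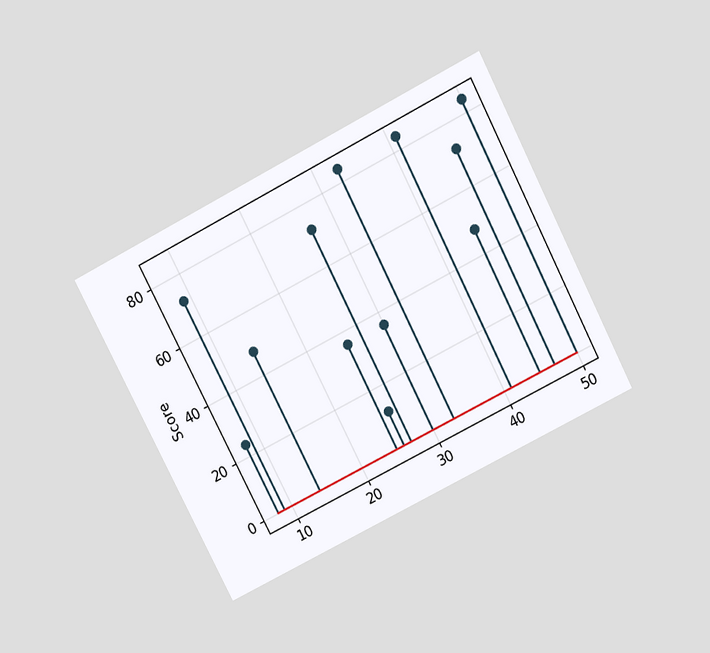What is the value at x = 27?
The chart is tilted about 27° counter-clockwise and viewed slightly from above. The stem at x=27 reaches 72.

72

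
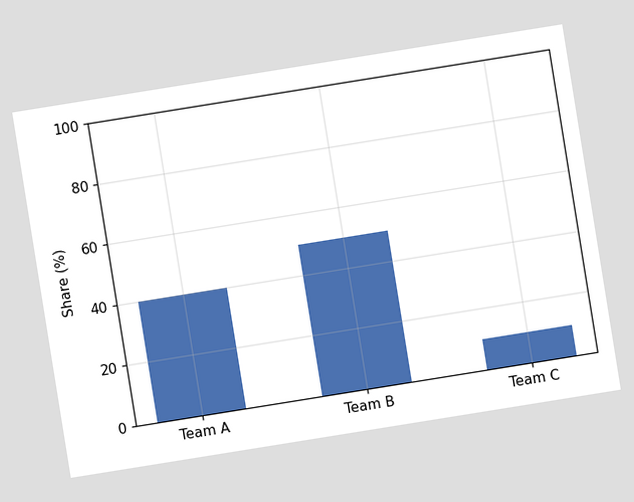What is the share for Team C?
The chart is tilted about 9° counter-clockwise. Reading along the chart's y-axis, the Team C bar reaches 10%.

10%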